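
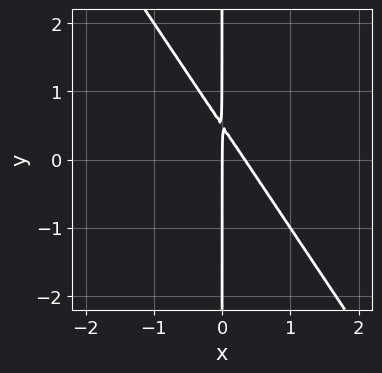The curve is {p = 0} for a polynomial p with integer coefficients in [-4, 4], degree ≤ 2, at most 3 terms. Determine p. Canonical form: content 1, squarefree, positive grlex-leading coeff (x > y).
3*x^2 + 2*x*y - x

First, the degree is 2 — the shape is more complex than any degree-1 curve.
Next, against the integer gridlines: it meets the x-axis at x = 0 (among the integer gridlines); every point of the y-axis in the box is on the curve.
Finally, together with the visible shape, these determine p as stated.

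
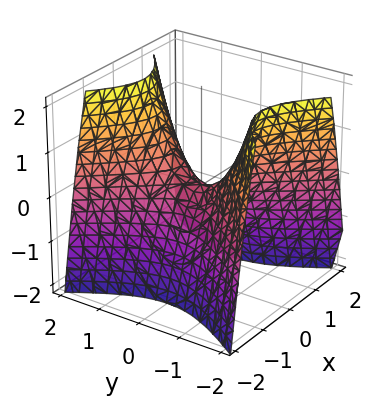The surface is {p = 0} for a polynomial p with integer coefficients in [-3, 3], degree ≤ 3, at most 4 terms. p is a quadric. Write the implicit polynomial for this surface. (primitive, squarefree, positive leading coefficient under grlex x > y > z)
3*x^2 - 2*y^2 + 2*z

(a) deg p = 2. A hyperbolic paraboloid; a quadric.
(b) Symmetries: it's symmetric under x → −x, forcing even powers of x; mirror symmetry y ↦ −y ⇒ only even powers of y.
(c) Against the integer gridlines: one z-axis crossing is at z = 0; it meets the x-axis at x = 0 (among the integer gridlines); it meets the y-axis at y = 0 (among the integer gridlines).
(d) Assembling these constraints gives the stated polynomial.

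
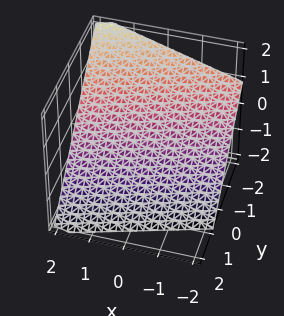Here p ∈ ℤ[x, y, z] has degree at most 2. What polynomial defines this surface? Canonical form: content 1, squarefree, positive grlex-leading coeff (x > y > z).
x - 3*y - 3*z - 2

Degree: the surface is flat (a plane), so deg p = 1.
Reading off the gridlines: one x-axis crossing is at x = 2.
Fitting integer coefficients to these (and the overall shape) gives p.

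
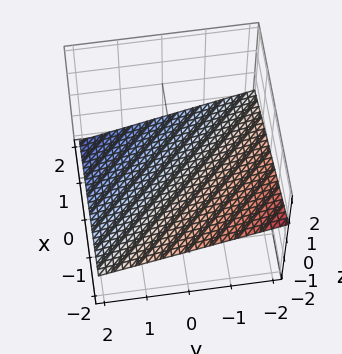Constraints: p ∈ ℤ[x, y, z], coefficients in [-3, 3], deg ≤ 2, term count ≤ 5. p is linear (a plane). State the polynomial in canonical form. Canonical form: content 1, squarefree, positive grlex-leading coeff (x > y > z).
(a) The degree is 1 — the surface is flat (a plane).
(b) From the visible intercepts: it crosses the x-axis at the gridline x = -2; it crosses the y-axis at the gridline y = -2.
(c) These observations pin down the coefficients.

x + y + 3*z + 2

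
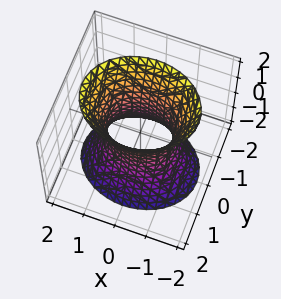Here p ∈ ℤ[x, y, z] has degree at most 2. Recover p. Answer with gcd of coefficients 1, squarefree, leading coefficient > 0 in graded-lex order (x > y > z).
The degree is 2 — one connected sheet with a waist; a quadric.
Symmetries: it's symmetric under z → −z, forcing even powers of z; it's symmetric under y → −y, forcing even powers of y; the x ↦ −x reflection is a symmetry, so x appears only in even powers.
Reading off the gridlines: among the integer gridlines, it crosses the x-axis at x ∈ {-1, 1}; the surface avoids every integer z-axis point in the box.
The integer polynomial consistent with all of this is the stated p.

2*x^2 + 3*y^2 - z^2 - 2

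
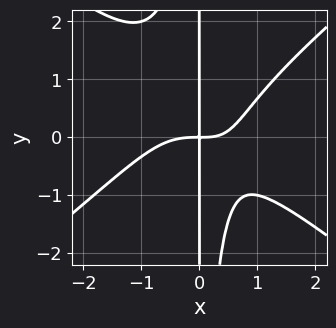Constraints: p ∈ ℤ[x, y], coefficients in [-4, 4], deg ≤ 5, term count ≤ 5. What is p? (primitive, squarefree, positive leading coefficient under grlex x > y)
First, the degree is 4 — a generic line meets the curve in up to 4 points.
Next, observable constraints: the visible y-axis segment lies entirely on the curve.
Finally, matching integer coefficients to the picture gives p.

2*x^4 - 3*x^2*y^2 + 2*x^2*y - 3*x*y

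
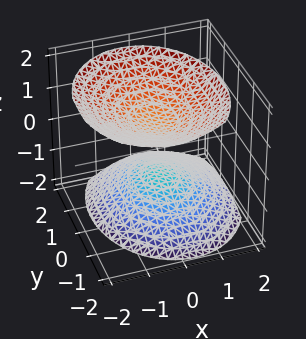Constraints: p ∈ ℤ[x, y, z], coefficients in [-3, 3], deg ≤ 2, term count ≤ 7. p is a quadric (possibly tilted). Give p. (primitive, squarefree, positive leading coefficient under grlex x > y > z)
3*x^2 + x*z + 2*y^2 + y*z - 3*z^2 + 3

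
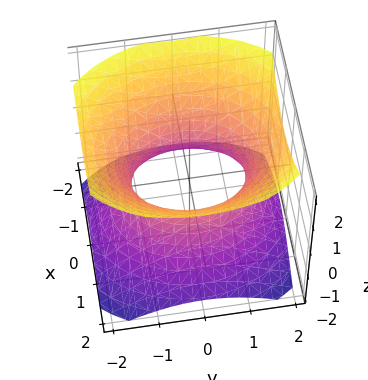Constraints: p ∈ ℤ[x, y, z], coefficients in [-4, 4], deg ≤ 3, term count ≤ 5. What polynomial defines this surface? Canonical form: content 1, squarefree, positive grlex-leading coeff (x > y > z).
deg p = 2. An hourglass — one-sheet hyperboloid; a quadric.
Symmetries: mirror symmetry y ↦ −y ⇒ only even powers of y; the x ↦ −x reflection is a symmetry, so x appears only in even powers; it's symmetric under z → −z, forcing even powers of z.
Against the integer gridlines: the x-axis gridline crossings are at x ∈ {-1, 1}; the surface avoids every integer z-axis point in the box.
Fitting integer coefficients to these (and the overall shape) gives p.

3*x^2 + 2*y^2 - 3*z^2 - 3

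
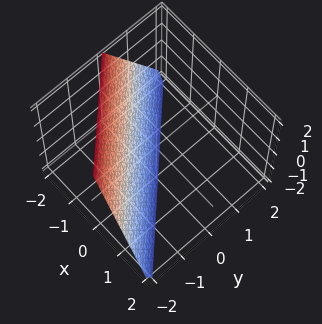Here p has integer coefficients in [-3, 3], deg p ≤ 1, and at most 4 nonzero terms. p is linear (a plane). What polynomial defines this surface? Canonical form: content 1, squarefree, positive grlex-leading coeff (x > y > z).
2*x + 2*y + z + 2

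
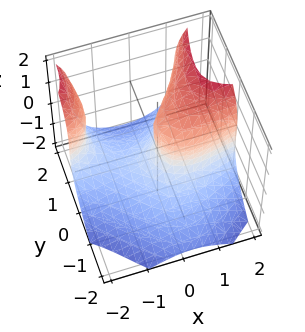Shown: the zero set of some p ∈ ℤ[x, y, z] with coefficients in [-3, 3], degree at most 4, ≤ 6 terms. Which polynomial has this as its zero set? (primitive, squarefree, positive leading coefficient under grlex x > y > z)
2*x^2*y - z^3 - 2*y^2 + z^2 + 2*x

1. Degree: the shape is more complex than any degree-2 surface, so deg p = 3.
2. From the visible intercepts: one x-axis crossing is at x = 0; among the integer gridlines, it crosses the z-axis at z ∈ {0, 1}.
3. These observations pin down the coefficients.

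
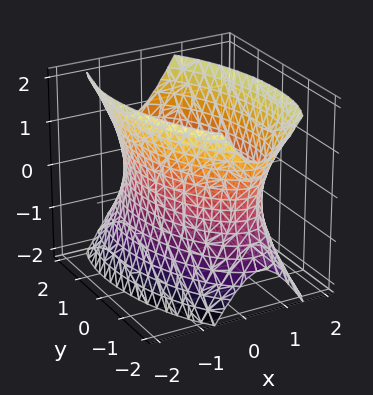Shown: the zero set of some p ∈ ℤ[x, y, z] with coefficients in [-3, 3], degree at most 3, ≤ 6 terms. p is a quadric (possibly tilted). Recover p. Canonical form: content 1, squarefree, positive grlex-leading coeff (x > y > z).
First, degree: a generic line meets the surface in up to 2 points, so deg p = 2.
Then, reading off the gridlines: the x-axis gridline crossings are at x ∈ {-1, 1}; it misses every integer gridline on the z-axis.
Finally, matching integer coefficients to the picture gives p.

3*x^2 + x*y + y^2 - z^2 - 3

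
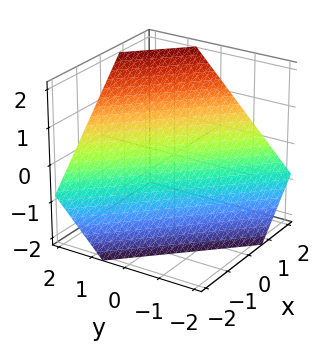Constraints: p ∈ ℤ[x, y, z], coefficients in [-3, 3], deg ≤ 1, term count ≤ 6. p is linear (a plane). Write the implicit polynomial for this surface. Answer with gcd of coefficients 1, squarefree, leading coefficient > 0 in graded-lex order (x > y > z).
(a) Degree: every cross-section is a straight line — this is a plane, so deg p = 1.
(b) The integer polynomial consistent with all of this is the stated p.

3*x + 3*y - 3*z - 2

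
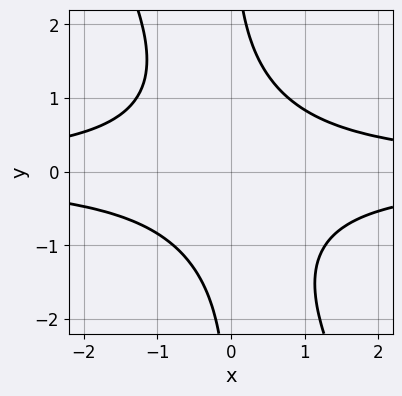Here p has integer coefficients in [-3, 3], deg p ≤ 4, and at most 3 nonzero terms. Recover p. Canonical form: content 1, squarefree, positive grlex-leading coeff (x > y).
2*x^2*y^2 + x*y^3 - 2

First, the degree is 4 — no degree-3 curve has this shape.
Next, from the visible intercepts: the curve avoids every integer y-axis point in the box; the curve avoids every integer x-axis point in the box.
Finally, together with the visible shape, these determine p as stated.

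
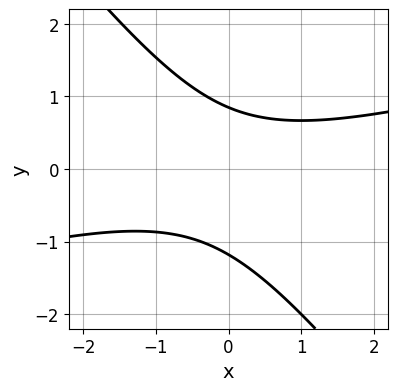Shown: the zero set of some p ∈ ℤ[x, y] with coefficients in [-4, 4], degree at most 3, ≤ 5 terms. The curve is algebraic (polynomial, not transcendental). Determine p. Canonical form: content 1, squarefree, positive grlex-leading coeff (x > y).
(a) deg p = 2. A generic line meets the curve in up to 2 points.
(b) Checking where it meets the axes: the curve avoids every integer x-axis point in the box.
(c) Solving for integer coefficients yields p as stated.

x^2 - 3*x*y - 3*y^2 - y + 3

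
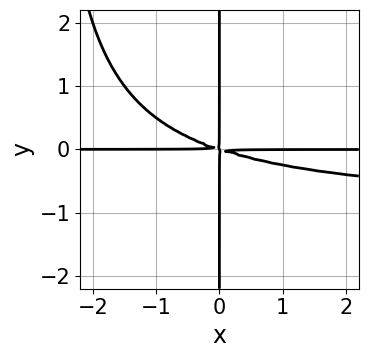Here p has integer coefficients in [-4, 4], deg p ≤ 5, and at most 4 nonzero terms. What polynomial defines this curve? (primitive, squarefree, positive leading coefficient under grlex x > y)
(a) Degree: a generic line meets the curve in up to 4 points, so deg p = 4.
(b) Against the integer gridlines: the visible x-axis segment lies entirely on the curve; the visible y-axis segment lies entirely on the curve.
(c) Matching integer coefficients to the picture gives p.

x^2*y^2 + x^2*y + 3*x*y^2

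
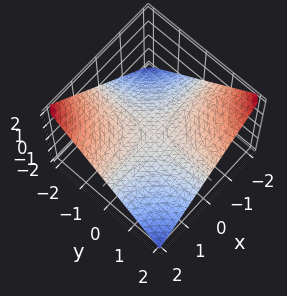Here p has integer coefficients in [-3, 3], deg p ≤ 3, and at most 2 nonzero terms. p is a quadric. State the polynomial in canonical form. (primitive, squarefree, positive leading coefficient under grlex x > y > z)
The degree is 2 — a hyperbolic paraboloid; a quadric.
From the axis intercepts and sections: one z-axis crossing is at z = 0; every point of the x-axis in the box is on the surface; every point of the y-axis in the box is on the surface.
Together with the visible shape, these determine p as stated.

x*y + 2*z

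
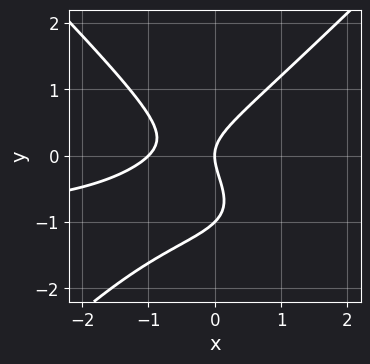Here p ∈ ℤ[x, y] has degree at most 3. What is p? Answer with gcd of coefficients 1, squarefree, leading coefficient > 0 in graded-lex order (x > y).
deg p = 3. A generic line meets the curve in up to 3 points.
Reading off the gridlines: among the integer gridlines, it crosses the y-axis at y ∈ {-1, 0}; the x-axis gridline crossings are at x ∈ {-1, 0}.
The integer polynomial consistent with all of this is the stated p.

x^2*y - y^3 + x^2 - y^2 + x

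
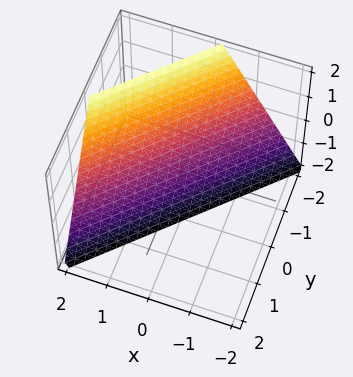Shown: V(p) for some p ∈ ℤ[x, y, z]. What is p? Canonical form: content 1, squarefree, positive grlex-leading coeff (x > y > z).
First, degree: every cross-section is a straight line — this is a plane, so deg p = 1.
Then, checking where it meets the axes: it meets the x-axis at x = 1 (among the integer gridlines); it crosses the y-axis at the gridline y = -1.
Finally, together with the visible shape, these determine p as stated.

2*x - 2*y - z - 2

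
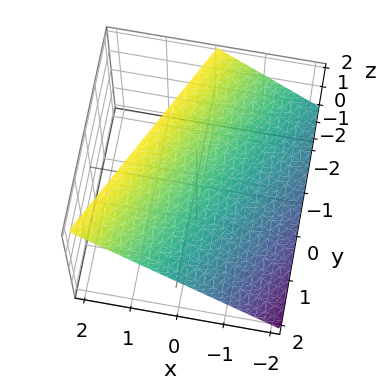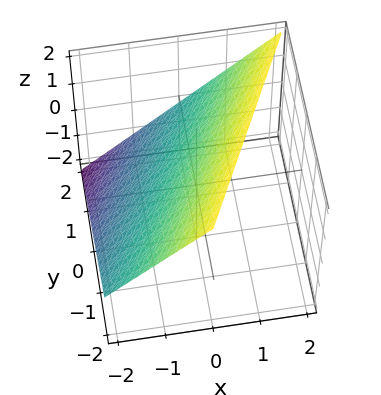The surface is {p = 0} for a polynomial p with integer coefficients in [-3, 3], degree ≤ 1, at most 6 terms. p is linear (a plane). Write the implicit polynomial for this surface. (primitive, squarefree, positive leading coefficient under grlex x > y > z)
(a) deg p = 1. Every cross-section is a straight line — this is a plane.
(b) From the visible intercepts: one z-axis crossing is at z = 1; it meets the y-axis at y = 2 (among the integer gridlines).
(c) Putting this together gives p. Check: (-1, 0, 0) on the x-axis lies on the surface, and p(-1, 0, 0) = 0. ✓

2*x - y - 2*z + 2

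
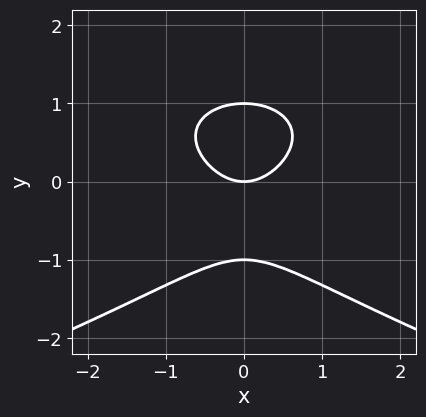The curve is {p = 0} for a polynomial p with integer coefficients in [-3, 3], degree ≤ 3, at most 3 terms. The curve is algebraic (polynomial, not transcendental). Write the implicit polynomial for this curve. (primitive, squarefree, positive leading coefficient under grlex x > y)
y^3 + x^2 - y

First, the degree is 3 — no degree-2 curve has this shape.
Next, symmetries: mirror symmetry x ↦ −x ⇒ only even powers of x.
Next, observable constraints: one x-axis crossing is at x = 0; the y-axis gridline crossings are at y ∈ {-1, 0, 1}.
Finally, fitting integer coefficients to these (and the overall shape) gives p.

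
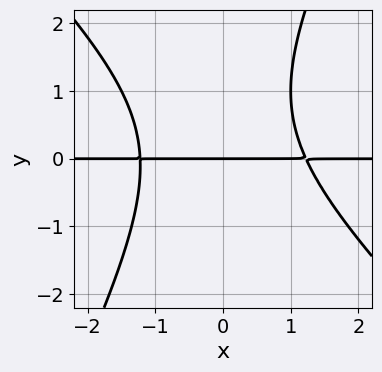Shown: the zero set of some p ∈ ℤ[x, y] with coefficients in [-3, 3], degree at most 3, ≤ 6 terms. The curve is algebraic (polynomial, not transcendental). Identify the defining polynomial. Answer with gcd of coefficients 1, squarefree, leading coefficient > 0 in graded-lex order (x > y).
(a) Degree: the shape is more complex than any degree-2 curve, so deg p = 3.
(b) Observable constraints: it meets the y-axis at y = 0 (among the integer gridlines); the visible x-axis segment lies entirely on the curve.
(c) The integer polynomial consistent with all of this is the stated p.

2*x^2*y + x*y^2 - y^3 + y^2 - 3*y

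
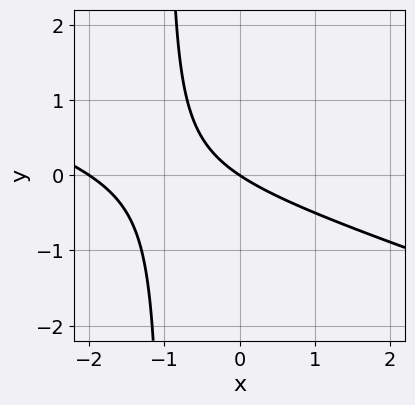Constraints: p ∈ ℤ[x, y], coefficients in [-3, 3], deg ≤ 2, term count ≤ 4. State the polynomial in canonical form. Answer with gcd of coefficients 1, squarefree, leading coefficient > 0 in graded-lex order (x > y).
1. deg p = 2.
2. Observable constraints: it meets the y-axis at y = 0 (among the integer gridlines); the x-axis gridline crossings are at x ∈ {-2, 0}.
3. Assembling these constraints gives the stated polynomial.

x^2 + 3*x*y + 2*x + 3*y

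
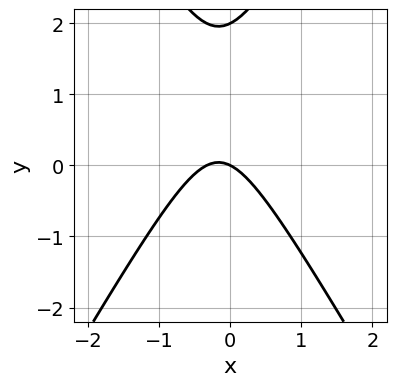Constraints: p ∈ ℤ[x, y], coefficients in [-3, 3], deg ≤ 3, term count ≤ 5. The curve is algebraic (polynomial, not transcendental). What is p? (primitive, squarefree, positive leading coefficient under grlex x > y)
3*x^2 - y^2 + x + 2*y

deg p = 2. A generic line meets the curve in up to 2 points.
Reading off the gridlines: one x-axis crossing is at x = 0; among the integer gridlines, it crosses the y-axis at y ∈ {0, 2}.
These observations pin down the coefficients.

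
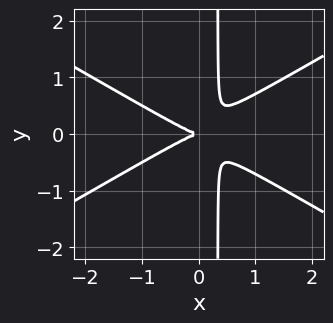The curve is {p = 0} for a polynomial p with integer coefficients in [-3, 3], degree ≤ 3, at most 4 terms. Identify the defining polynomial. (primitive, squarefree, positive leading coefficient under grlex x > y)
x^3 - 3*x*y^2 + y^2

1. Degree: no degree-2 curve has this shape, so deg p = 3.
2. Symmetries: mirror symmetry y ↦ −y ⇒ only even powers of y.
3. From the visible intercepts: one x-axis crossing is at x = 0; it crosses the y-axis at the gridline y = 0.
4. Together with the visible shape, these determine p as stated.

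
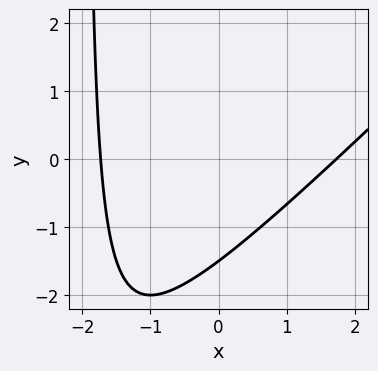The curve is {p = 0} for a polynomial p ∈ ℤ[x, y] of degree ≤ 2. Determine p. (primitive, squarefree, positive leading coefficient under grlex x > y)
First, degree: a generic line meets the curve in up to 2 points, so deg p = 2.
Finally, the integer polynomial consistent with all of this is the stated p.

x^2 - x*y - 2*y - 3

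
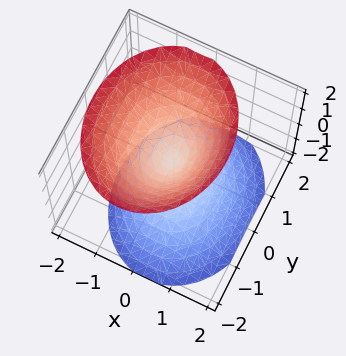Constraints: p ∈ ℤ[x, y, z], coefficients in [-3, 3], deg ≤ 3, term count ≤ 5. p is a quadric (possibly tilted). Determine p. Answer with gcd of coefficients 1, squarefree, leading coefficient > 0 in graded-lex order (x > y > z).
The picture has 2 separate pieces.
deg p = 2.
Checking where it meets the axes: it crosses the y-axis at the gridline y = 0; one x-axis crossing is at x = 0; it meets the z-axis at z = 0 (among the integer gridlines).
Solving for integer coefficients yields p as stated.

3*x^2 + x*z + 2*y^2 - 2*z^2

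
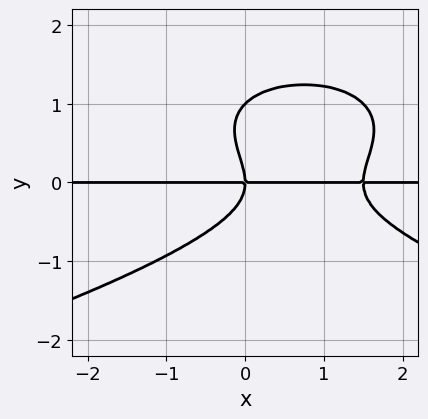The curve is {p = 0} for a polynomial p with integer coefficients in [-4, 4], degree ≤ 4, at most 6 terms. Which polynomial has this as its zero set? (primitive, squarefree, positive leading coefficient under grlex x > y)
3*y^4 + 2*x^2*y - 3*y^3 - 3*x*y

deg p = 4. A generic line meets the curve in up to 4 points.
From the visible intercepts: among the integer gridlines, it crosses the y-axis at y ∈ {0, 1}; the visible x-axis segment lies entirely on the curve.
Matching integer coefficients to the picture gives p.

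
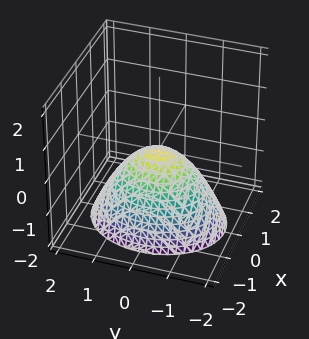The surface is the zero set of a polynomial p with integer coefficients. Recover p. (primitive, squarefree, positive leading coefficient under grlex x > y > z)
1. Degree: a paraboloid; a quadric, so deg p = 2.
2. Symmetries: the y ↦ −y reflection is a symmetry, so y appears only in even powers; mirror symmetry x ↦ −x ⇒ only even powers of x.
3. Checking where it meets the axes: it crosses the y-axis at the gridline y = 0; one z-axis crossing is at z = 0; it crosses the x-axis at the gridline x = 0.
4. Fitting integer coefficients to these (and the overall shape) gives p.

3*x^2 + 2*y^2 + 3*z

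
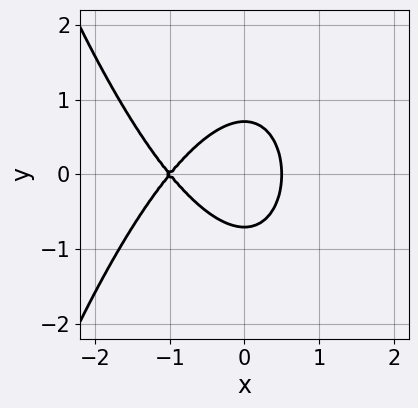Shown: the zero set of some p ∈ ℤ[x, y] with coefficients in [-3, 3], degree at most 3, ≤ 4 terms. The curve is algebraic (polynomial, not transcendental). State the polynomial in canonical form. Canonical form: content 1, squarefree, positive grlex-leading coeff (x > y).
1. deg p = 3. The shape is more complex than any degree-2 curve.
2. Symmetries: it's symmetric under y → −y, forcing even powers of y.
3. From the visible intercepts: it meets the x-axis at x = -1 (among the integer gridlines).
4. Putting this together gives p.

2*x^3 + 3*x^2 + 2*y^2 - 1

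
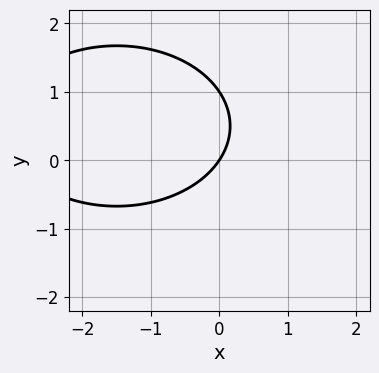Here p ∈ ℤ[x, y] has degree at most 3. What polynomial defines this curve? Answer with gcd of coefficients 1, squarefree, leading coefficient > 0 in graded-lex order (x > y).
(a) deg p = 2.
(b) From the visible intercepts: it meets the x-axis at x = 0 (among the integer gridlines); the y-axis gridline crossings are at y ∈ {0, 1}.
(c) These observations pin down the coefficients.

x^2 + 2*y^2 + 3*x - 2*y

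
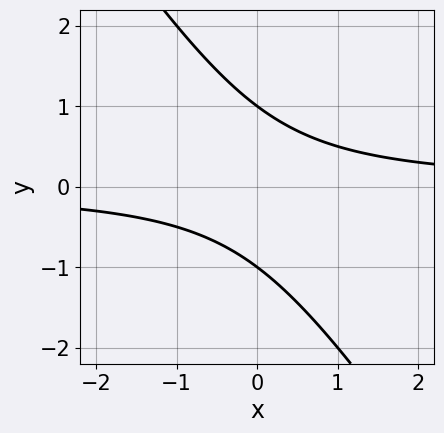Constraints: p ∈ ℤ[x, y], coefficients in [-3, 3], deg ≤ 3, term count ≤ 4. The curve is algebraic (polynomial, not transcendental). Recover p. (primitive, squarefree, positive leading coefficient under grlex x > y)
(a) Degree: a generic line meets the curve in up to 2 points, so deg p = 2.
(b) Checking where it meets the axes: among the integer gridlines, it crosses the y-axis at y ∈ {-1, 1}; no x-intercept at any integer in the box.
(c) Together with the visible shape, these determine p as stated.

3*x*y + 2*y^2 - 2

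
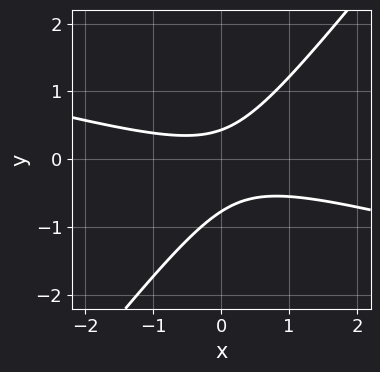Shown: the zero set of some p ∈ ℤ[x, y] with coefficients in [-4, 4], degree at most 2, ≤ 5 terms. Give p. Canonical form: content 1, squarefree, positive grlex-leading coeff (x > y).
x^2 + 3*x*y - 3*y^2 - y + 1

1. Degree: no degree-1 curve has this shape, so deg p = 2.
2. Observable constraints: no x-intercept at any integer in the box.
3. Fitting integer coefficients to these (and the overall shape) gives p.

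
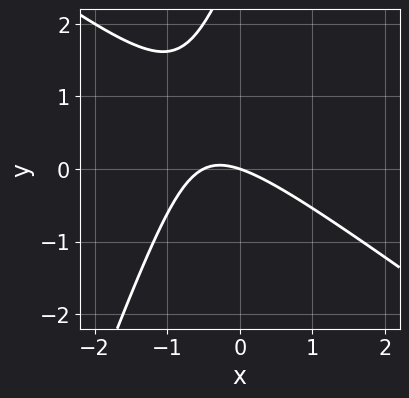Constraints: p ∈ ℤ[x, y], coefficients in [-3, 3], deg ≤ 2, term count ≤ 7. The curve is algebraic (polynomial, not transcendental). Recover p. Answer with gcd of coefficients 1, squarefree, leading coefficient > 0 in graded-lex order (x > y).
2*x^2 + 2*x*y - y^2 + x + 3*y

First, deg p = 2. No degree-1 curve has this shape.
Then, against the integer gridlines: it crosses the x-axis at the gridline x = 0; it meets the y-axis at y = 0 (among the integer gridlines).
Finally, solving for integer coefficients yields p as stated.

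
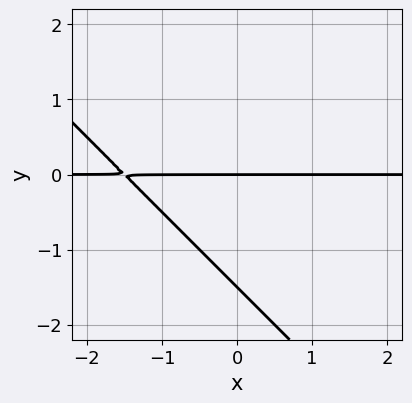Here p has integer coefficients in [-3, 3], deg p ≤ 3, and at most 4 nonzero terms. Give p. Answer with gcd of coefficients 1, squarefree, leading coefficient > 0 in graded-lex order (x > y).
1. deg p = 2. No degree-1 curve has this shape.
2. From the axis intercepts and sections: it crosses the y-axis at the gridline y = 0; every point of the x-axis in the box is on the curve.
3. Putting this together gives p.

2*x*y + 2*y^2 + 3*y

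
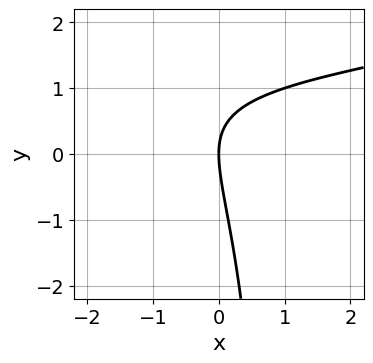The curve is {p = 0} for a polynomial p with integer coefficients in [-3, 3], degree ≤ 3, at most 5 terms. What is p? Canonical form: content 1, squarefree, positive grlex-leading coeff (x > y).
x*y^2 - 3*x*y - y^2 + 3*x

The degree is 3 — a generic line meets the curve in up to 3 points.
From the visible intercepts: one x-axis crossing is at x = 0; one y-axis crossing is at y = 0.
Assembling these constraints gives the stated polynomial.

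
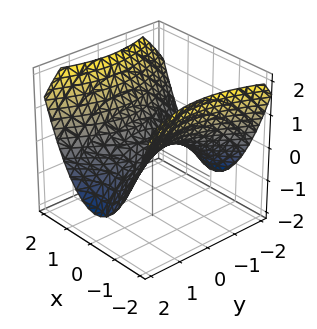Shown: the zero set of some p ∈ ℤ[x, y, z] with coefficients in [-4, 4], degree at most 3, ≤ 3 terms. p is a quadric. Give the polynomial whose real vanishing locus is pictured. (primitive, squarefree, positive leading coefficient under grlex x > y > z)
2*x^2 - y^2 - 3*z

The degree is 2 — a saddle surface; a quadric.
Symmetries: mirror symmetry x ↦ −x ⇒ only even powers of x; the y ↦ −y reflection is a symmetry, so y appears only in even powers.
Reading off the gridlines: it meets the x-axis at x = 0 (among the integer gridlines); one y-axis crossing is at y = 0.
Fitting integer coefficients to these (and the overall shape) gives p.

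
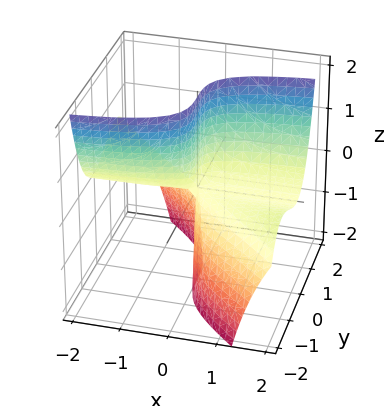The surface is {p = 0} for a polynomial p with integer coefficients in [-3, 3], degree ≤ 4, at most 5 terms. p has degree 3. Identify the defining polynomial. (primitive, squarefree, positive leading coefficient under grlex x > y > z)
2*x*y^2 + 2*y^3 - 3*x*z

1. Degree: a generic line meets the surface in up to 3 points, so deg p = 3.
2. From the visible intercepts: the visible z-axis segment lies entirely on the surface; every point of the x-axis in the box is on the surface; it crosses the y-axis at the gridline y = 0.
3. Putting this together gives p.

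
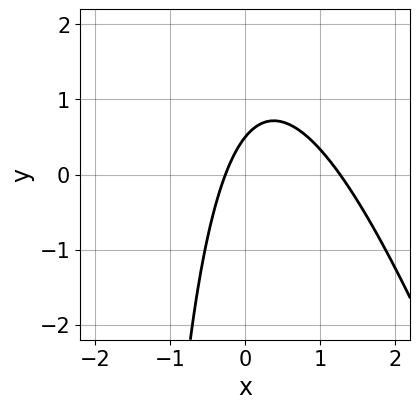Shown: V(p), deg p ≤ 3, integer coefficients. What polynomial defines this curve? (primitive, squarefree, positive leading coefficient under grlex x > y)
3*x^2 + x*y - 3*x + 2*y - 1

(a) Degree: no degree-1 curve has this shape, so deg p = 2.
(b) Matching integer coefficients to the picture gives p.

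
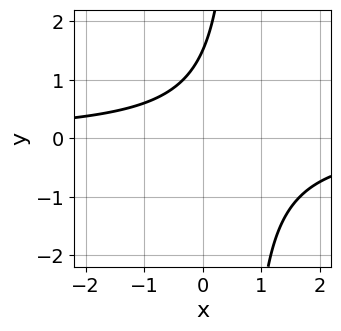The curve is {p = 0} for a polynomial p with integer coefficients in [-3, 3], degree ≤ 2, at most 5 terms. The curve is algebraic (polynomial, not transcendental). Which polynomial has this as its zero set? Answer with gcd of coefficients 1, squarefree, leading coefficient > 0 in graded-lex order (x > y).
First, degree: the shape is more complex than any degree-1 curve, so deg p = 2.
Then, from the axis intercepts and sections: it misses every integer gridline on the x-axis.
Finally, together with the visible shape, these determine p as stated.

3*x*y - 2*y + 3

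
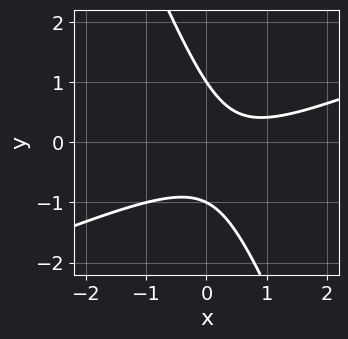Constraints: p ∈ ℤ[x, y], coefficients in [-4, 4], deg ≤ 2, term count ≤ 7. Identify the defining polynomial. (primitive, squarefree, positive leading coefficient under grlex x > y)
x^2 - 2*x*y - y^2 - x + 1

(a) deg p = 2. A generic line meets the curve in up to 2 points.
(b) From the visible intercepts: the curve avoids every integer x-axis point in the box; the y-axis gridline crossings are at y ∈ {-1, 1}.
(c) Putting this together gives p.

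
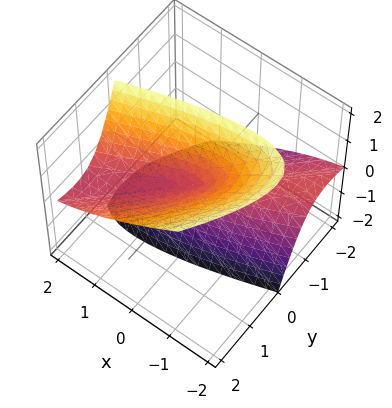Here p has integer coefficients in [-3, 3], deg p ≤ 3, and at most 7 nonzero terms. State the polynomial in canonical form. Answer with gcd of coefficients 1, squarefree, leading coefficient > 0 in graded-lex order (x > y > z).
x^2 - 3*x*y + 2*y^2 - 3*y*z - z^2

1. deg p = 2.
2. Against the integer gridlines: one z-axis crossing is at z = 0; it meets the x-axis at x = 0 (among the integer gridlines).
3. The integer polynomial consistent with all of this is the stated p.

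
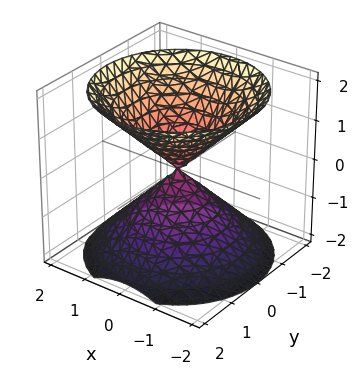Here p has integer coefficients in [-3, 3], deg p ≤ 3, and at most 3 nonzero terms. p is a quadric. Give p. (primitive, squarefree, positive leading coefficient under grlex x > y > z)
First, there are 2 components.
Next, the degree is 2 — a double cone through the origin; a quadric.
Next, symmetries: it's symmetric under z → −z, forcing even powers of z; the z-axis is an axis of rotation, so x and y enter only as x² + y².
Next, observable constraints: it crosses the y-axis at the gridline y = 0; it meets the x-axis at x = 0 (among the integer gridlines); a circular section at z = 1 has radius exactly 1.
Finally, assembling these constraints gives the stated polynomial.

x^2 + y^2 - z^2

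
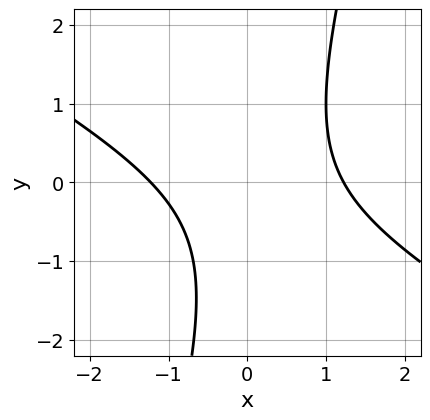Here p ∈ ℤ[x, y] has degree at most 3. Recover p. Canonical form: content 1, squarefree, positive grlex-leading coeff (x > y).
2*x^2 + 3*x*y - y^2 - y - 3

The degree is 2 — the shape is more complex than any degree-1 curve.
Checking where it meets the axes: it misses every integer gridline on the y-axis.
Solving for integer coefficients yields p as stated.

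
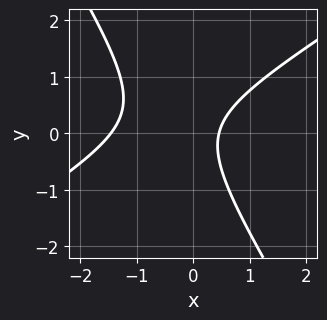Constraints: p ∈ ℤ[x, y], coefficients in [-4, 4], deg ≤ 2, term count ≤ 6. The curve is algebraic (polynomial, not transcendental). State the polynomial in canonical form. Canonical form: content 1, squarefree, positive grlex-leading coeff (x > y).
3*x^2 - 3*x*y - 3*y^2 + 3*x - 2

First, deg p = 2.
Next, from the axis intercepts and sections: it misses every integer gridline on the y-axis.
Finally, putting this together gives p.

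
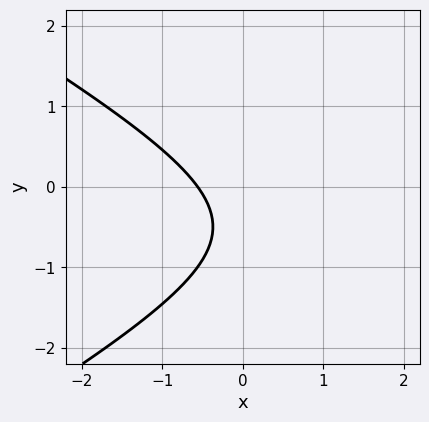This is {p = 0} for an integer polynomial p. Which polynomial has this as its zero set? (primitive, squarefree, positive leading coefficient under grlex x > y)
x^2 - 3*y^2 - 3*x - 3*y - 2

First, deg p = 2. No degree-1 curve has this shape.
Then, observable constraints: no y-intercept at any integer in the box.
Finally, fitting integer coefficients to these (and the overall shape) gives p.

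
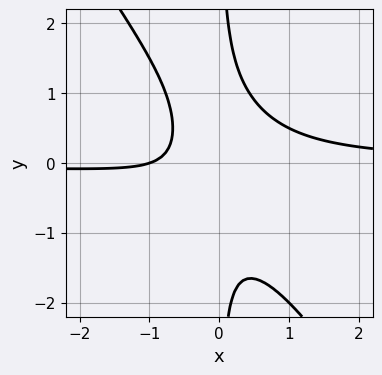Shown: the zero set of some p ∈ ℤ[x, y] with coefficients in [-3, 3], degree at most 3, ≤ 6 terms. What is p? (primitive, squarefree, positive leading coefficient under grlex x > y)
3*x^2*y + 2*x*y^2 - x - 1

First, the degree is 3 — the shape is more complex than any degree-2 curve.
Then, reading off the gridlines: the curve avoids every integer y-axis point in the box; it crosses the x-axis at the gridline x = -1.
Finally, together with the visible shape, these determine p as stated.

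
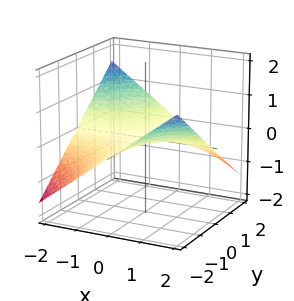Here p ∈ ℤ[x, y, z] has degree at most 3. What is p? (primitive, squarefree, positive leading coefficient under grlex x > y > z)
x*y + 3*z

1. The degree is 2 — a hyperbolic paraboloid; a quadric.
2. Reading off the gridlines: every point of the y-axis in the box is on the surface; it meets the z-axis at z = 0 (among the integer gridlines); the visible x-axis segment lies entirely on the surface.
3. Solving for integer coefficients yields p as stated.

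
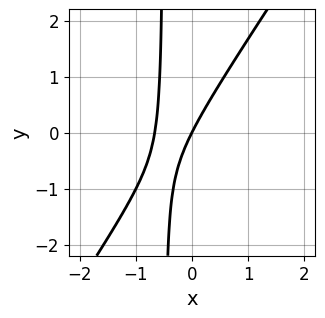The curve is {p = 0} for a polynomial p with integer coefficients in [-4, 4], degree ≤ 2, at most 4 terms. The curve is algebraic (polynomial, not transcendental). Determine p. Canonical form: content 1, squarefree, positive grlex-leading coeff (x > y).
3*x^2 - 2*x*y + 2*x - y

(a) Degree: no degree-1 curve has this shape, so deg p = 2.
(b) Against the integer gridlines: it crosses the x-axis at the gridline x = 0; one y-axis crossing is at y = 0.
(c) Solving for integer coefficients yields p as stated.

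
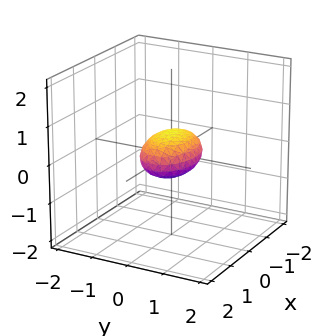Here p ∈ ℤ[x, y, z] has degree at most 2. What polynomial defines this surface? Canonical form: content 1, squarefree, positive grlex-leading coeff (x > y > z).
x^2 + 2*y^2 + 3*z^2 - 1

First, deg p = 2. A closed, bounded, convex surface; a quadric.
Then, symmetries: the z ↦ −z reflection is a symmetry, so z appears only in even powers; it's symmetric under x → −x, forcing even powers of x; the y ↦ −y reflection is a symmetry, so y appears only in even powers.
Next, observable constraints: among the integer gridlines, it crosses the x-axis at x ∈ {-1, 1}.
Finally, assembling these constraints gives the stated polynomial.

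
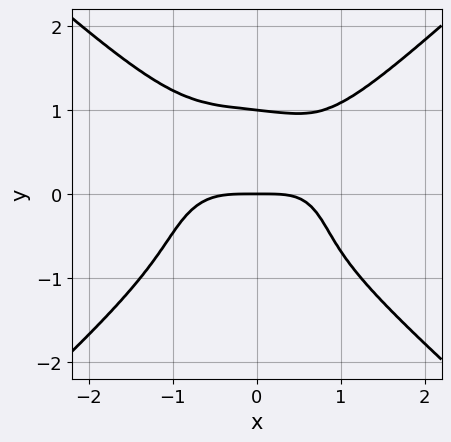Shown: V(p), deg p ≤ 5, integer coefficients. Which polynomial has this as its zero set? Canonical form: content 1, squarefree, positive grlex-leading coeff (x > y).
First, the degree is 4 — no degree-3 curve has this shape.
Then, from the axis intercepts and sections: among the integer gridlines, it crosses the y-axis at y ∈ {0, 1}; it meets the x-axis at x = 0 (among the integer gridlines).
Finally, solving for integer coefficients yields p as stated.

2*x^4 - 3*y^4 - x*y + 3*y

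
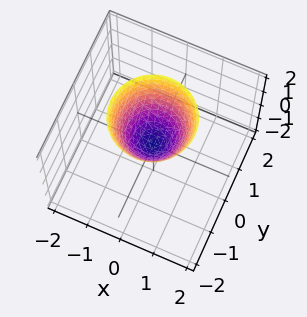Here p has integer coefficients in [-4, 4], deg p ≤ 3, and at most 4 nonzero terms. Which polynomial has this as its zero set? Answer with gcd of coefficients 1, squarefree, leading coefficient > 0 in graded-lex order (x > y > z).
3*x^2 + 3*y^2 - 2*z

First, the degree is 2 — a single bowl opening along one axis; a quadric.
Then, symmetries: rotational symmetry about the z-axis ⇒ p depends on x, y only through x² + y².
Next, from the axis intercepts and sections: it crosses the z-axis at the gridline z = 0; one y-axis crossing is at y = 0.
Finally, these observations pin down the coefficients.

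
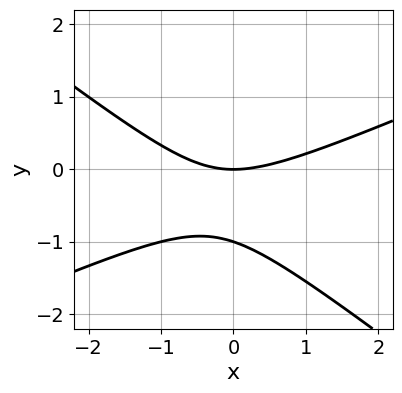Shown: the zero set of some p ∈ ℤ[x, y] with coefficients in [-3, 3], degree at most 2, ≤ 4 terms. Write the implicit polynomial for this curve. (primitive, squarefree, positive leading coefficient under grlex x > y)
deg p = 2. The shape is more complex than any degree-1 curve.
Reading off the gridlines: it meets the x-axis at x = 0 (among the integer gridlines); among the integer gridlines, it crosses the y-axis at y ∈ {-1, 0}.
The integer polynomial consistent with all of this is the stated p.

x^2 - x*y - 3*y^2 - 3*y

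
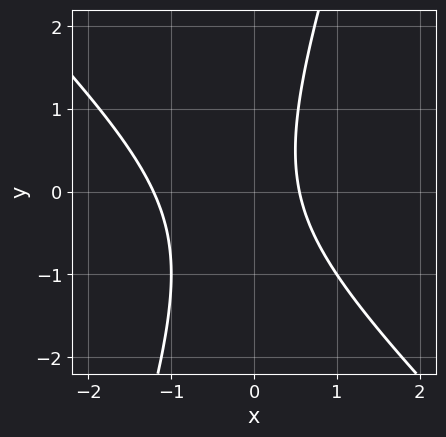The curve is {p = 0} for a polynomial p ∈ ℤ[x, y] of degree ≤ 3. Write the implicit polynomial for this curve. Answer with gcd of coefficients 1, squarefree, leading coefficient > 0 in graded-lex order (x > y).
3*x^2 + 2*x*y - y^2 + 2*x - 2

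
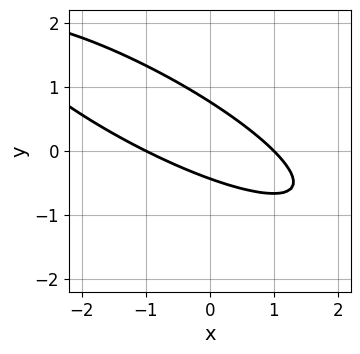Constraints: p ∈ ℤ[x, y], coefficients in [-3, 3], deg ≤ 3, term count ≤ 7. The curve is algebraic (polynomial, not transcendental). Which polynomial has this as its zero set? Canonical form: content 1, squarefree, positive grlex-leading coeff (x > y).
x^2 + 3*x*y + 3*y^2 - y - 1

First, degree: the shape is more complex than any degree-1 curve, so deg p = 2.
Next, checking where it meets the axes: among the integer gridlines, it crosses the x-axis at x ∈ {-1, 1}.
Finally, these observations pin down the coefficients.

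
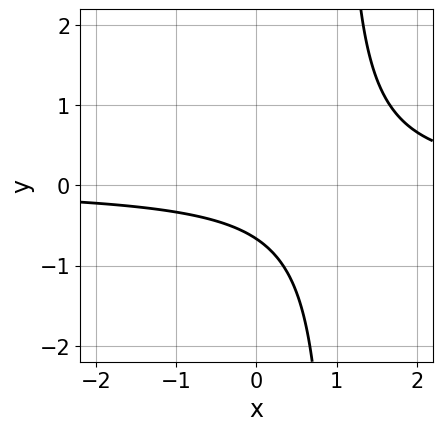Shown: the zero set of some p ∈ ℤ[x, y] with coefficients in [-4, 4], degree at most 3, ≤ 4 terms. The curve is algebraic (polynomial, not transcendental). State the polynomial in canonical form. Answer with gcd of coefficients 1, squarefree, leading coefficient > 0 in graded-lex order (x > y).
Degree: the shape is more complex than any degree-1 curve, so deg p = 2.
Against the integer gridlines: the curve avoids every integer x-axis point in the box.
Together with the visible shape, these determine p as stated.

3*x*y - 3*y - 2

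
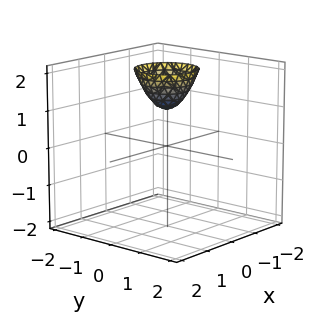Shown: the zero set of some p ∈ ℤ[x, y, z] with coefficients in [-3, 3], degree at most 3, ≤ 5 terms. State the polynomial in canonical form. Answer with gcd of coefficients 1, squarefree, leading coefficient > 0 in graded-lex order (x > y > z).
3*x^2 + 3*y^2 - 2*z + 2

1. The degree is 2 — a generic line meets the surface in up to 2 points.
2. Symmetry: the surface is invariant under rotation about z: p = q(x² + y², z).
3. Reading off the gridlines: no x-intercept at any integer in the box; one z-axis crossing is at z = 1.
4. Putting this together gives p.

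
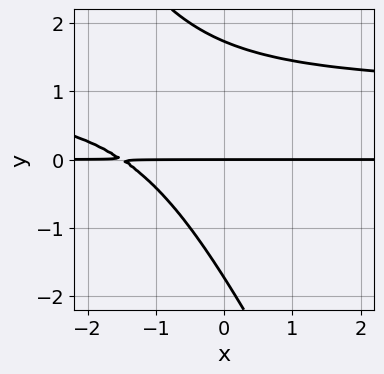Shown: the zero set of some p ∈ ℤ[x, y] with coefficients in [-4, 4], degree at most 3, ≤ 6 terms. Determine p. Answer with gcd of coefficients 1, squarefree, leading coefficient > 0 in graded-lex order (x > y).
1. deg p = 3. No degree-2 curve has this shape.
2. Reading off the gridlines: one y-axis crossing is at y = 0; the visible x-axis segment lies entirely on the curve.
3. Solving for integer coefficients yields p as stated.

2*x*y^2 + y^3 - 2*x*y - 3*y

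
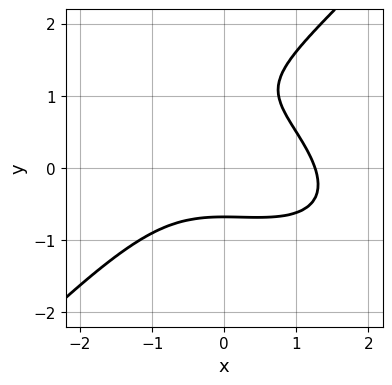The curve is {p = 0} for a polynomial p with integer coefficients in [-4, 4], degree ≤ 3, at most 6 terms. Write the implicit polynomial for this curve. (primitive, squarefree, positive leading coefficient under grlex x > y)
(a) deg p = 3. The shape is more complex than any degree-2 curve.
(b) The integer polynomial consistent with all of this is the stated p.

x^3 + x^2*y - 2*y^3 + 3*y^2 - 2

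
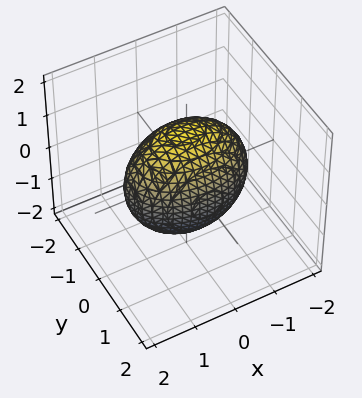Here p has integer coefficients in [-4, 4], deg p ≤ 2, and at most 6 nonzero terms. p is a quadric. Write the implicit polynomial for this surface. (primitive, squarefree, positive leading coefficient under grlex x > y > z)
1. deg p = 2. Bounded and convex; a quadric.
2. Symmetries: it's symmetric under y → −y, forcing even powers of y; mirror symmetry z ↦ −z ⇒ only even powers of z; it's symmetric under x → −x, forcing even powers of x.
3. Checking where it meets the axes: among the integer gridlines, it crosses the y-axis at y ∈ {-1, 1}.
4. These observations pin down the coefficients.

x^2 + 2*y^2 + z^2 - 2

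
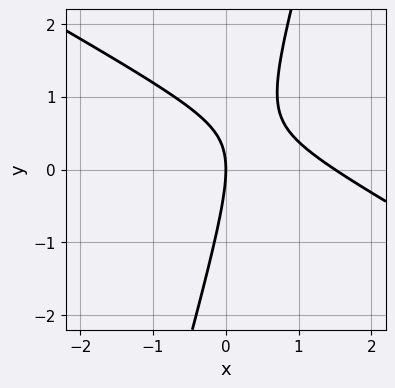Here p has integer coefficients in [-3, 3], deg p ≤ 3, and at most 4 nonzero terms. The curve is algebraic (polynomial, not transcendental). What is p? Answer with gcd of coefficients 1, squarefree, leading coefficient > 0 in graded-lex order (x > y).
2*x^2 + 3*x*y - y^2 - 3*x

The degree is 2 — no degree-1 curve has this shape.
Checking where it meets the axes: it crosses the x-axis at the gridline x = 0; it meets the y-axis at y = 0 (among the integer gridlines).
Together with the visible shape, these determine p as stated.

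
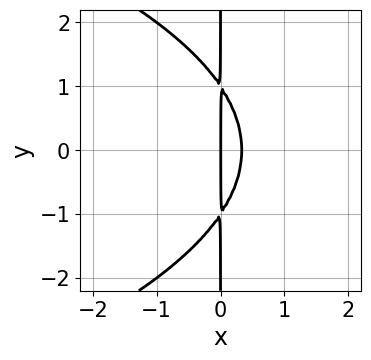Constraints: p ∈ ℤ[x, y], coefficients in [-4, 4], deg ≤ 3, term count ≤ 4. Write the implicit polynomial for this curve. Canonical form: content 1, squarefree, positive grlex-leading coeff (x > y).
(a) The degree is 3 — a generic line meets the curve in up to 3 points.
(b) Symmetries: the y ↦ −y reflection is a symmetry, so y appears only in even powers.
(c) From the visible intercepts: the visible y-axis segment lies entirely on the curve; one x-axis crossing is at x = 0.
(d) Together with the visible shape, these determine p as stated.

x*y^2 + 3*x^2 - x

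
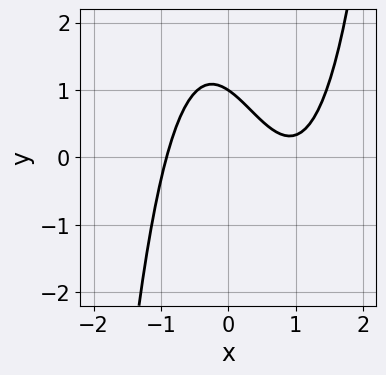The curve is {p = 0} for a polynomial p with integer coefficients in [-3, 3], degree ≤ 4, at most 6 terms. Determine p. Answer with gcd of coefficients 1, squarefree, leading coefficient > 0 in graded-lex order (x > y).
3*x^3 - 3*x^2 - 2*x - 3*y + 3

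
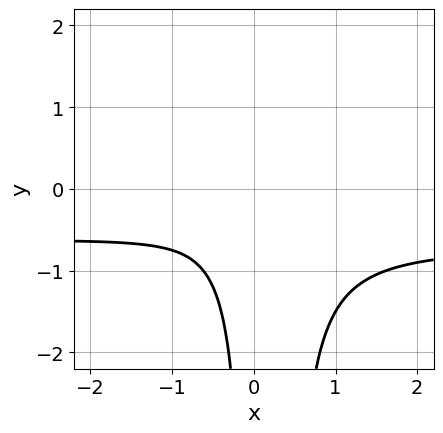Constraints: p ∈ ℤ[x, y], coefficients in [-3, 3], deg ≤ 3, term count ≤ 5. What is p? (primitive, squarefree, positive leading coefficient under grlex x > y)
The degree is 3 — the shape is more complex than any degree-2 curve.
From the axis intercepts and sections: the curve avoids every integer x-axis point in the box; no y-intercept at any integer in the box.
Matching integer coefficients to the picture gives p.

3*x^2*y + 2*x^2 - x*y + 1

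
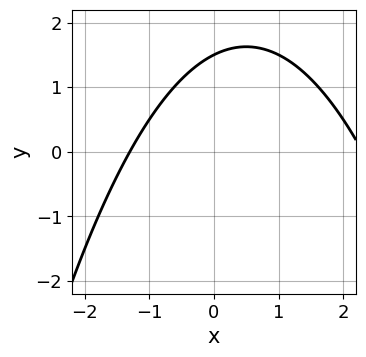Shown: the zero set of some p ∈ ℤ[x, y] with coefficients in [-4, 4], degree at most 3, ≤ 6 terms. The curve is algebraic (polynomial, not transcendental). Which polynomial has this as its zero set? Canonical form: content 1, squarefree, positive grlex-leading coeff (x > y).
1. The degree is 2 — the shape is more complex than any degree-1 curve.
2. The integer polynomial consistent with all of this is the stated p.

x^2 - x + 2*y - 3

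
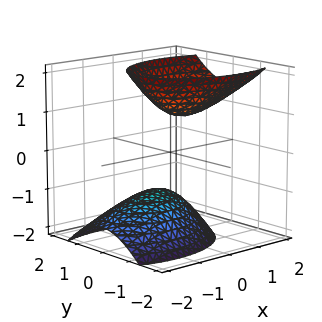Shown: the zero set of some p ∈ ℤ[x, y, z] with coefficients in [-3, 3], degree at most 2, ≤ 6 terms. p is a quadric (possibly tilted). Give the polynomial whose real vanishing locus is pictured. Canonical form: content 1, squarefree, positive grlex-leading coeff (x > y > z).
x^2 - x*z + 2*y^2 - z^2 + 1

1. The picture has 2 separate pieces. Treating them together as one polynomial.
2. deg p = 2. The shape is more complex than any degree-1 surface.
3. Reading off the gridlines: it misses every integer gridline on the x-axis; among the integer gridlines, it crosses the z-axis at z ∈ {-1, 1}; no y-intercept at any integer in the box.
4. Solving for integer coefficients yields p as stated.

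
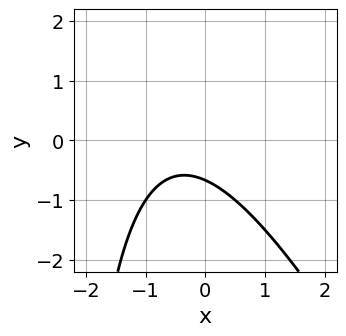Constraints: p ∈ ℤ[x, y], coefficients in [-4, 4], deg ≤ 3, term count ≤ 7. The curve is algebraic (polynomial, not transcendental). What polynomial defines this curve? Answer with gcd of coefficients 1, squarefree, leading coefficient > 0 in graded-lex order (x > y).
Degree: no degree-1 curve has this shape, so deg p = 2.
Against the integer gridlines: the curve avoids every integer x-axis point in the box.
Solving for integer coefficients yields p as stated.

2*x^2 + x*y + 2*x + 3*y + 2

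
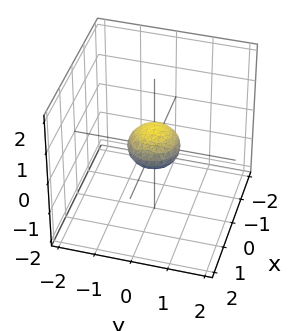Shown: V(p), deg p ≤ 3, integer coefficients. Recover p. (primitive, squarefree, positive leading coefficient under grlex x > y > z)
The degree is 2 — bounded and convex; a quadric.
By symmetry, the z-axis is an axis of rotation, so x and y enter only as x² + y²; it's symmetric under z → −z, forcing even powers of z.
From the axis intercepts and sections: a circular section at z = 0 has radius between 0 and 1.
Fitting integer coefficients to these (and the overall shape) gives p.

2*x^2 + 2*y^2 + 3*z^2 - 1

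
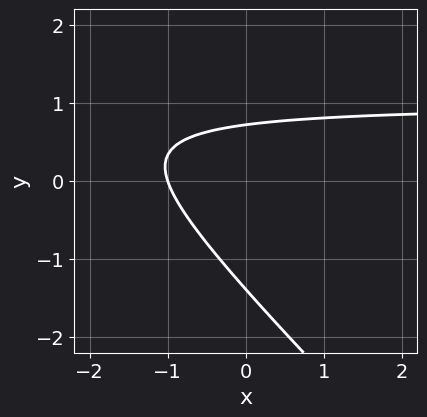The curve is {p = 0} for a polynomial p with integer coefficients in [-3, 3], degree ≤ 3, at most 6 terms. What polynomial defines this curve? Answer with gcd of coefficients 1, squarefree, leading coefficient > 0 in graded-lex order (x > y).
(a) Degree: a generic line meets the curve in up to 2 points, so deg p = 2.
(b) Against the integer gridlines: it meets the x-axis at x = -1 (among the integer gridlines).
(c) These observations pin down the coefficients.

3*x*y + 3*y^2 - 3*x + 2*y - 3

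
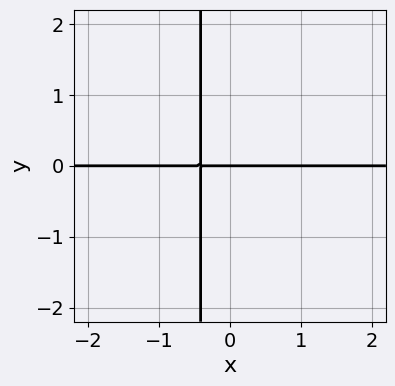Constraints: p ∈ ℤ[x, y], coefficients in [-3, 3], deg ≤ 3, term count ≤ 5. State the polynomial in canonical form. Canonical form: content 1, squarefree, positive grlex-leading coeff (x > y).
(a) The degree is 3 — the shape is more complex than any degree-2 curve.
(b) Observable constraints: every point of the x-axis in the box is on the curve; one y-axis crossing is at y = 0.
(c) The integer polynomial consistent with all of this is the stated p.

x^2*y - 2*x*y - y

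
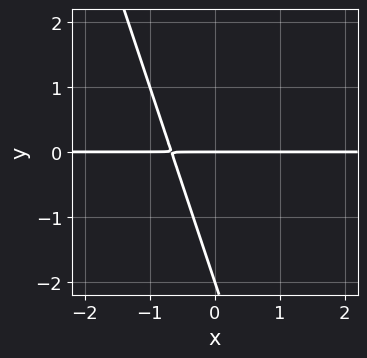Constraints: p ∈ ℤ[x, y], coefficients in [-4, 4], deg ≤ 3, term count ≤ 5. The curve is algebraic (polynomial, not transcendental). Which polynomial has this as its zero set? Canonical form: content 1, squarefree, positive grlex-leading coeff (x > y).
3*x*y + y^2 + 2*y

deg p = 2. A generic line meets the curve in up to 2 points.
From the axis intercepts and sections: the visible x-axis segment lies entirely on the curve; the y-axis gridline crossings are at y ∈ {-2, 0}.
The integer polynomial consistent with all of this is the stated p.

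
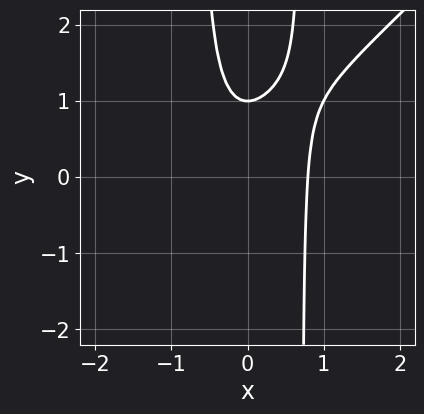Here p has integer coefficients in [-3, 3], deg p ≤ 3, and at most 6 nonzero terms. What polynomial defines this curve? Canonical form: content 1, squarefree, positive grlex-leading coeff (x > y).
The degree is 3 — the shape is more complex than any degree-2 curve.
From the axis intercepts and sections: it meets the y-axis at y = 1 (among the integer gridlines).
Fitting integer coefficients to these (and the overall shape) gives p.

2*x^3 - 2*x^2*y + y - 1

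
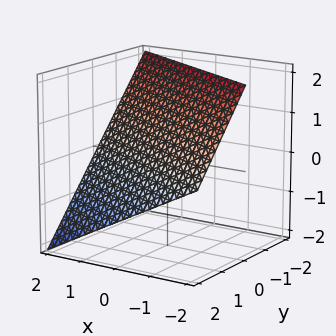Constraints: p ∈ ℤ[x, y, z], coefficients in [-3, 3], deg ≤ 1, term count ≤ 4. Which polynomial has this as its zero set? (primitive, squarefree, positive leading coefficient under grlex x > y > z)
x + 2*y + 2*z - 2

deg p = 1. The surface is flat (a plane).
Checking where it meets the axes: one x-axis crossing is at x = 2; it crosses the y-axis at the gridline y = 1; it crosses the z-axis at the gridline z = 1.
Assembling these constraints gives the stated polynomial.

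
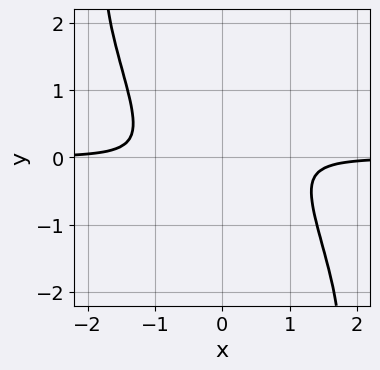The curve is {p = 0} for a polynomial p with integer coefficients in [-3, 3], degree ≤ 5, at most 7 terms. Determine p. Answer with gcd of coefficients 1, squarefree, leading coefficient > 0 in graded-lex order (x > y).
3*x^3*y + 3*x^2*y^2 + x*y^3 - 2*x*y + 1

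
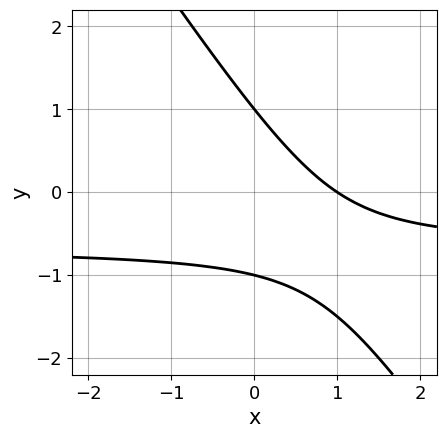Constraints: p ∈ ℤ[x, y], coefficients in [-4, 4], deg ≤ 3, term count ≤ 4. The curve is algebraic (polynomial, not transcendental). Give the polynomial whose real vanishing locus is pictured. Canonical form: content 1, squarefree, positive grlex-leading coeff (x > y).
First, deg p = 2. No degree-1 curve has this shape.
Next, observable constraints: among the integer gridlines, it crosses the y-axis at y ∈ {-1, 1}; it meets the x-axis at x = 1 (among the integer gridlines).
Finally, solving for integer coefficients yields p as stated.

3*x*y + 2*y^2 + 2*x - 2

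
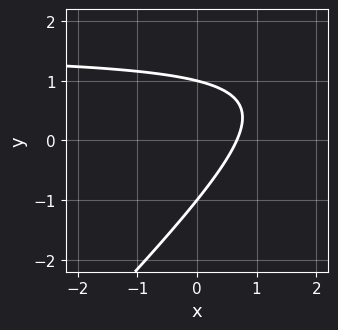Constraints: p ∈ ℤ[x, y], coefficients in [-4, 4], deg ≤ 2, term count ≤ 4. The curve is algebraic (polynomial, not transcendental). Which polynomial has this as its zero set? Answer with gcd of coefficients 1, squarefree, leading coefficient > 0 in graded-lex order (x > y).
2*x*y - 2*y^2 - 3*x + 2

1. The degree is 2 — no degree-1 curve has this shape.
2. Against the integer gridlines: among the integer gridlines, it crosses the y-axis at y ∈ {-1, 1}.
3. Matching integer coefficients to the picture gives p.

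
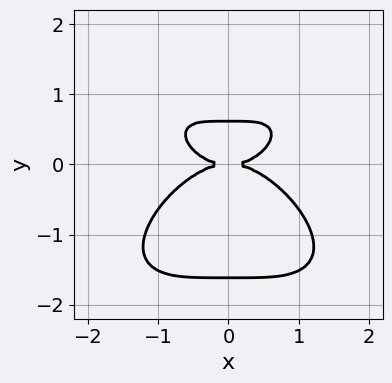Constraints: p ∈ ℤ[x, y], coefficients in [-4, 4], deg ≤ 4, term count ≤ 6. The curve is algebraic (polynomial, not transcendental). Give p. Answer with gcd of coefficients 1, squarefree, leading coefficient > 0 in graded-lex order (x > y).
1. Degree: a generic line meets the curve in up to 4 points, so deg p = 4.
2. Symmetries: it's symmetric under x → −x, forcing even powers of x.
3. From the axis intercepts and sections: it crosses the x-axis at the gridline x = 0; it crosses the y-axis at the gridline y = 0.
4. These observations pin down the coefficients.

x^4 + 2*y^4 + 2*y^3 - 2*y^2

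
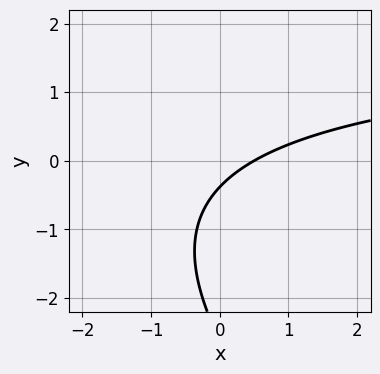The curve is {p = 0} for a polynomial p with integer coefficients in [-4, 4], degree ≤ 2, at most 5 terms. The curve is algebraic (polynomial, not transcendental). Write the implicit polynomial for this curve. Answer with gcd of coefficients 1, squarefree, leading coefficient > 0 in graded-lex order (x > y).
First, deg p = 2. The shape is more complex than any degree-1 curve.
Finally, the integer polynomial consistent with all of this is the stated p.

x*y + y^2 - 2*x + 3*y + 1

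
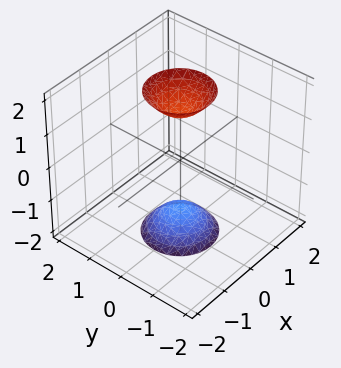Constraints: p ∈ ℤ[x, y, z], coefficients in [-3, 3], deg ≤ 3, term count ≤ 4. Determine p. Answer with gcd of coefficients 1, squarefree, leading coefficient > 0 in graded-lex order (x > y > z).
3*x^2 + 3*y^2 - z^2 + 2

First, there are 2 components. They look like related sheets of one shape, so recover p as a whole.
Then, the degree is 2 — two sheets facing apart; a quadric.
Then, symmetries: it's symmetric under z → −z, forcing even powers of z; every cross-section ⟂ z is a circle, so x, y appear only via x² + y².
Then, from the visible intercepts: no y-intercept at any integer in the box; a circular section at z = 2 has radius between 0 and 1.
Finally, fitting integer coefficients to these (and the overall shape) gives p.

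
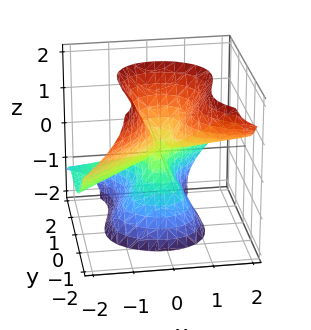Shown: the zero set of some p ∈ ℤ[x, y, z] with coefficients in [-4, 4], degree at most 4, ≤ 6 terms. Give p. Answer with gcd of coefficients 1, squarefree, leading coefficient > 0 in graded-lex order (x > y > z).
x^3 - 3*x^2*z - 2*y^3 - 2*y^2*z + z^3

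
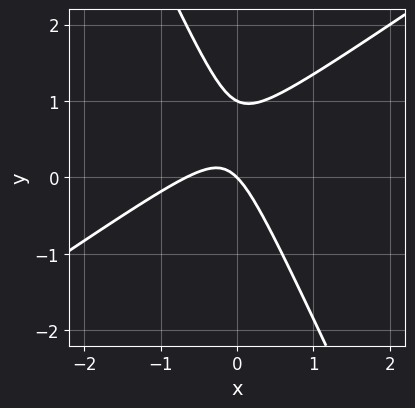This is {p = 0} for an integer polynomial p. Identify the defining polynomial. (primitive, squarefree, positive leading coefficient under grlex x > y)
1. deg p = 2. The shape is more complex than any degree-1 curve.
2. Observable constraints: the y-axis gridline crossings are at y ∈ {0, 1}; one x-axis crossing is at x = 0.
3. Fitting integer coefficients to these (and the overall shape) gives p.

3*x^2 - 3*x*y - 2*y^2 + 2*x + 2*y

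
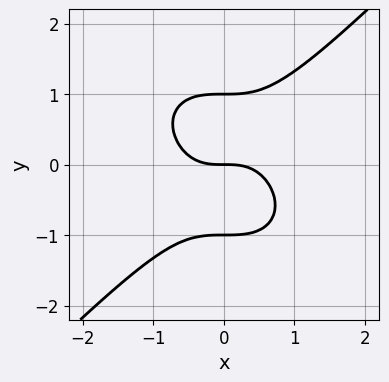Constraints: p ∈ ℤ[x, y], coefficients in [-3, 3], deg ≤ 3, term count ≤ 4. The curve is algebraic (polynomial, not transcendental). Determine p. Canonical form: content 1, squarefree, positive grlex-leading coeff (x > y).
x^3 - y^3 + y

(a) The degree is 3 — the shape is more complex than any degree-2 curve.
(b) Against the integer gridlines: one x-axis crossing is at x = 0; the y-axis gridline crossings are at y ∈ {-1, 0, 1}.
(c) These observations pin down the coefficients.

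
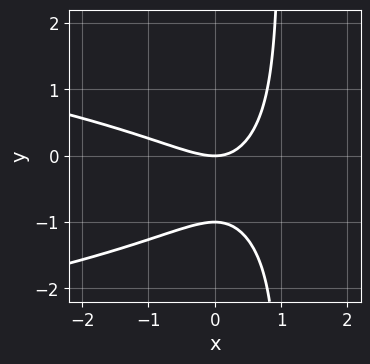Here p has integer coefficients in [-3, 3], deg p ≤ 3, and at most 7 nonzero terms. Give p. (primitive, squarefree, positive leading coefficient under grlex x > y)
3*x*y^2 + 2*x^2 + 3*x*y - 3*y^2 - 3*y

(a) Degree: a generic line meets the curve in up to 3 points, so deg p = 3.
(b) Against the integer gridlines: it crosses the x-axis at the gridline x = 0; among the integer gridlines, it crosses the y-axis at y ∈ {-1, 0}.
(c) Matching integer coefficients to the picture gives p.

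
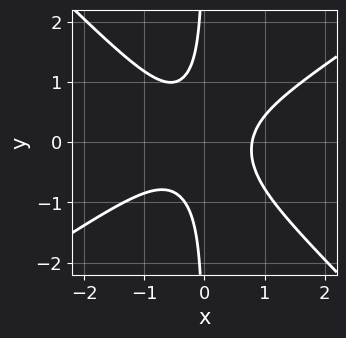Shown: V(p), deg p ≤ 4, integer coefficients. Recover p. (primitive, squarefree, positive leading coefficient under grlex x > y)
1. deg p = 3. No degree-2 curve has this shape.
2. Against the integer gridlines: no y-intercept at any integer in the box.
3. These observations pin down the coefficients.

2*x^3 - x^2*y - 3*x*y^2 - 1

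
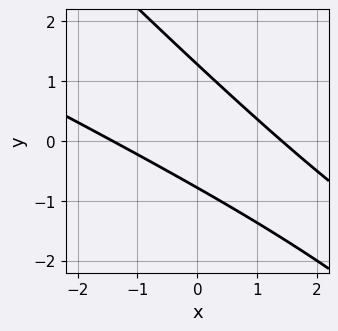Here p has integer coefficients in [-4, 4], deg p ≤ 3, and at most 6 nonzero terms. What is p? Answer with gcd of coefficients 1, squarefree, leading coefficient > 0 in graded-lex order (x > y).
x^2 + 3*x*y + 2*y^2 - y - 2

Degree: a generic line meets the curve in up to 2 points, so deg p = 2.
The integer polynomial consistent with all of this is the stated p.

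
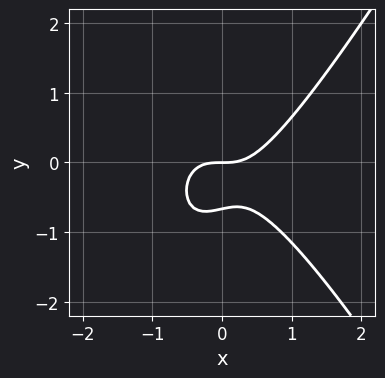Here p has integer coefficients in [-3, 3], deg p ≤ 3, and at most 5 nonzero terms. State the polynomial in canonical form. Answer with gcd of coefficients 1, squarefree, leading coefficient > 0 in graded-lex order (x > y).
The degree is 3 — no degree-2 curve has this shape.
Reading off the gridlines: it meets the y-axis at y = 0 (among the integer gridlines); it meets the x-axis at x = 0 (among the integer gridlines).
Assembling these constraints gives the stated polynomial.

3*x^3 - x*y^2 - 3*y^2 - 2*y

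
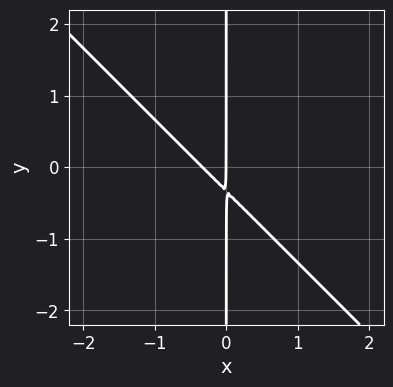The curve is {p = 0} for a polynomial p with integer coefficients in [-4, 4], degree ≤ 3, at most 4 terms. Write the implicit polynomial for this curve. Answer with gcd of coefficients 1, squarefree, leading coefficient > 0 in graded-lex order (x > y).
1. Degree: no degree-1 curve has this shape, so deg p = 2.
2. From the axis intercepts and sections: the visible y-axis segment lies entirely on the curve; it crosses the x-axis at the gridline x = 0.
3. Matching integer coefficients to the picture gives p.

3*x^2 + 3*x*y + x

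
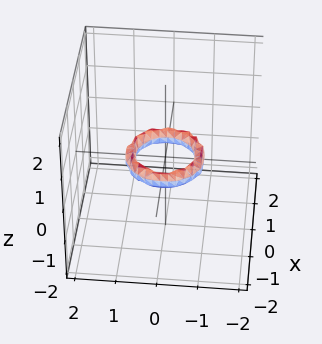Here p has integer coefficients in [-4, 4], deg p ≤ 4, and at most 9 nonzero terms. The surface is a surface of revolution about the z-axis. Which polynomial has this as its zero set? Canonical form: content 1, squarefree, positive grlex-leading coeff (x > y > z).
2*x^4 + 4*x^2*y^2 + 2*y^4 - 3*x^2 - 3*y^2 + 2*z^2 + 1

1. deg p = 4. A generic line meets the surface in up to 4 points.
2. Symmetries: the surface is invariant under rotation about z: p = q(x² + y², z).
3. From the axis intercepts and sections: among the integer gridlines, it crosses the x-axis at x ∈ {-1, 1}; a circular section at z = 0 has radius between 0 and 1; among the integer gridlines, it crosses the y-axis at y ∈ {-1, 1}; it misses every integer gridline on the z-axis.
4. These observations pin down the coefficients.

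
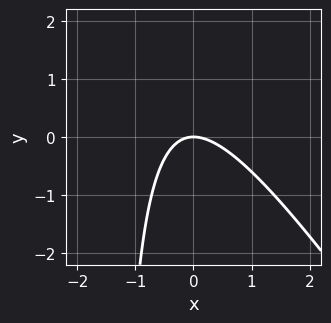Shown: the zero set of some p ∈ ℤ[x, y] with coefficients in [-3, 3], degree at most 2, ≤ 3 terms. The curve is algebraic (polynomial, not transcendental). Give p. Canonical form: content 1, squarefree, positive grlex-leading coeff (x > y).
1. The degree is 2 — no degree-1 curve has this shape.
2. Reading off the gridlines: one x-axis crossing is at x = 0; it meets the y-axis at y = 0 (among the integer gridlines).
3. Solving for integer coefficients yields p as stated.

3*x^2 + 2*x*y + 3*y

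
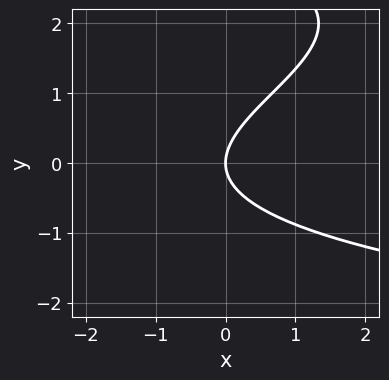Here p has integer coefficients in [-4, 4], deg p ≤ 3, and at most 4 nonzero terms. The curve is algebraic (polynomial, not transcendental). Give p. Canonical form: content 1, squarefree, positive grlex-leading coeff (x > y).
y^3 - 3*y^2 + 3*x

First, degree: no degree-2 curve has this shape, so deg p = 3.
Then, against the integer gridlines: it crosses the x-axis at the gridline x = 0; one y-axis crossing is at y = 0.
Finally, together with the visible shape, these determine p as stated.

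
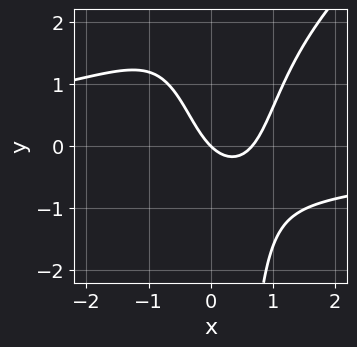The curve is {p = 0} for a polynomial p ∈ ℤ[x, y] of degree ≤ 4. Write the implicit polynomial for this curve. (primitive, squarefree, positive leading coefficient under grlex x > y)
x^3*y - x^2*y^2 + 3*x^2 - 2*x - 2*y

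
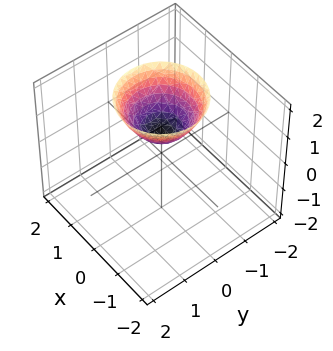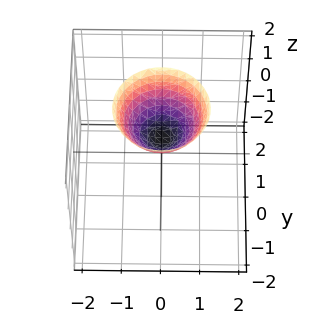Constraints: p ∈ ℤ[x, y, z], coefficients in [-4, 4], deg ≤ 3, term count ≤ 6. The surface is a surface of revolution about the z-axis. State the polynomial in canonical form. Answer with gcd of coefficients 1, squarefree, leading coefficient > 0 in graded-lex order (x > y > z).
1. deg p = 2.
2. Symmetries: the surface is invariant under rotation about z: p = q(x² + y², z).
3. Reading off the gridlines: no x-intercept at any integer in the box; a circular section at z = 2 has radius between 1 and 2; it misses every integer gridline on the y-axis.
4. Putting this together gives p.

3*x^2 + 3*y^2 - 3*z + 2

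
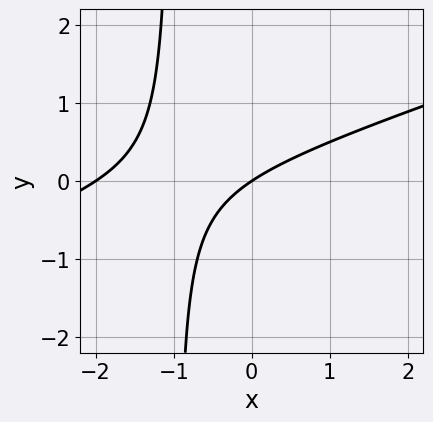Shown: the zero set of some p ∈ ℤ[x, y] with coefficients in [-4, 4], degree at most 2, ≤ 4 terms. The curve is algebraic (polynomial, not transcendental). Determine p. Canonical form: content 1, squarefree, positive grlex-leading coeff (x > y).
x^2 - 3*x*y + 2*x - 3*y

deg p = 2.
Against the integer gridlines: among the integer gridlines, it crosses the x-axis at x ∈ {-2, 0}; it meets the y-axis at y = 0 (among the integer gridlines).
Assembling these constraints gives the stated polynomial.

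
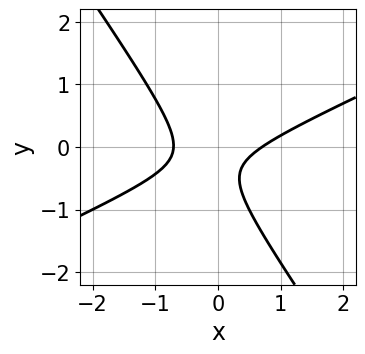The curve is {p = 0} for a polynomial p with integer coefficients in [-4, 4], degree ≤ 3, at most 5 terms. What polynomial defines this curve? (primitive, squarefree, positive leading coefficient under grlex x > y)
2*x^2 - 3*x*y - 3*y^2 - 2*y - 1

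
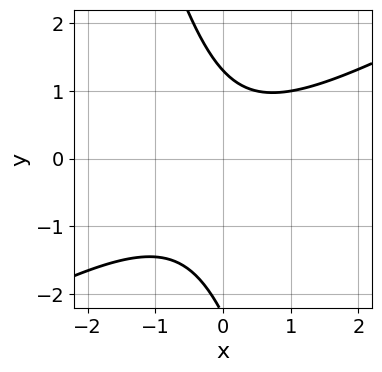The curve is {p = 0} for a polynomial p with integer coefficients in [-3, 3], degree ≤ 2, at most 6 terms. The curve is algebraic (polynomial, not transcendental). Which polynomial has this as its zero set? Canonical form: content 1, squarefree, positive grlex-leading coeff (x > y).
2*x^2 - 3*x*y - y^2 - y + 3

The degree is 2 — the shape is more complex than any degree-1 curve.
Observable constraints: the curve avoids every integer x-axis point in the box.
Fitting integer coefficients to these (and the overall shape) gives p.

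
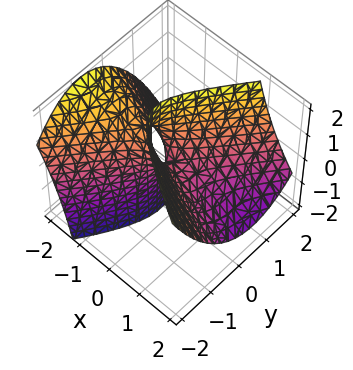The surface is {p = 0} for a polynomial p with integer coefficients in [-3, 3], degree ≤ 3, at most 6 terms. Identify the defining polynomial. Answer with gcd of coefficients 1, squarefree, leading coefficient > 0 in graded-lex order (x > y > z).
(a) deg p = 2.
(b) From the visible intercepts: one y-axis crossing is at y = 0; one x-axis crossing is at x = 0.
(c) The integer polynomial consistent with all of this is the stated p.

2*x^2 + 2*x*y + 3*x*z - 3*y^2 + z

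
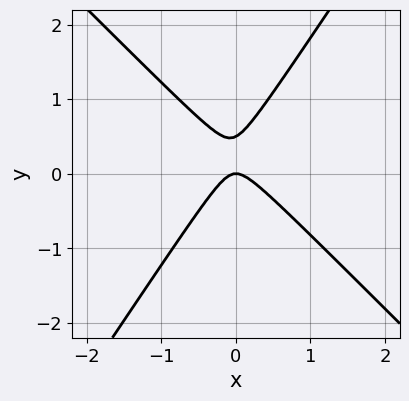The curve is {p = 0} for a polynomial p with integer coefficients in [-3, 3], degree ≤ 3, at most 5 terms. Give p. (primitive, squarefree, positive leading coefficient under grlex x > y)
deg p = 2. No degree-1 curve has this shape.
From the visible intercepts: it meets the x-axis at x = 0 (among the integer gridlines); it crosses the y-axis at the gridline y = 0.
Together with the visible shape, these determine p as stated.

3*x^2 + x*y - 2*y^2 + y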